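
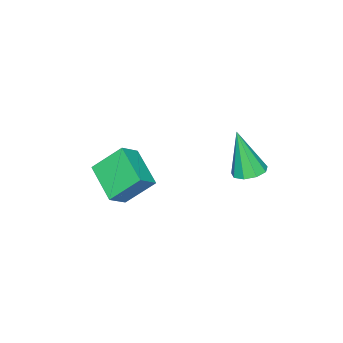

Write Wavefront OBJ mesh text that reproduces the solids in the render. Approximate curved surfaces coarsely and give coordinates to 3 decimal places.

v -2.714 -3.936 -0.989
v -1.866 -4.091 -0.322
v -1.845 -2.394 -1.733
v -0.998 -2.549 -1.066
v -1.962 -4.931 -2.174
v -1.115 -5.086 -1.507
v -1.094 -3.389 -2.918
v -0.246 -3.544 -2.251
v -3.62 0.9 -0.639
v -2.931 0.614 -0.723
v -3.64 0.24 1.459
v -2.901 1.103 -0.569
v -3.208 1.496 -0.448
v -3.707 1.61 -0.417
v -4.165 1.392 -0.49
v -4.369 0.943 -0.633
v -4.222 0.474 -0.779
v -3.793 0.204 -0.86
v -3.284 0.259 -0.837
f 2 4 1
f 5 2 1
f 1 4 3
f 3 5 1
f 2 8 4
f 6 2 5
f 6 8 2
f 4 8 3
f 7 5 3
f 3 8 7
f 7 6 5
f 8 6 7
f 10 9 12
f 10 12 11
f 12 9 13
f 12 13 11
f 13 9 14
f 13 14 11
f 14 9 15
f 14 15 11
f 15 9 16
f 15 16 11
f 16 9 17
f 16 17 11
f 17 9 18
f 17 18 11
f 18 9 19
f 18 19 11
f 19 9 10
f 19 10 11



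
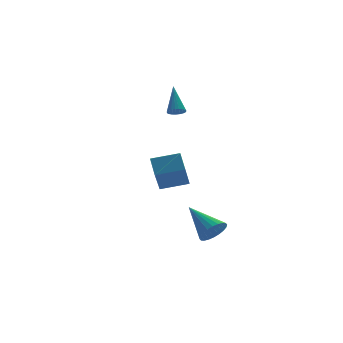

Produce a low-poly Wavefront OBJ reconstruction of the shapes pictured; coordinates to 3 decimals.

v 1.005 -3.624 -3.877
v 1.332 -3.966 -3.183
v 0.615 -1.816 -2.803
v 1.598 -3.829 -3.317
v 1.773 -3.66 -3.537
v 1.831 -3.487 -3.809
v 1.764 -3.334 -4.091
v 1.581 -3.225 -4.34
v 1.311 -3.177 -4.519
v 0.994 -3.197 -4.6
v 0.679 -3.283 -4.572
v 0.413 -3.42 -4.437
v 0.238 -3.588 -4.217
v 0.18 -3.762 -3.945
v 0.247 -3.915 -3.664
v 0.43 -4.024 -3.414
v 0.7 -4.072 -3.235
v 1.017 -4.052 -3.154
v -0.423 -0.652 -1.743
v -1.26 -1.688 -0.172
v -0.184 0.284 -0.999
v -1.021 -0.752 0.573
v 0.961 -1.268 -1.413
v 0.124 -2.304 0.159
v 1.2 -0.332 -0.668
v 0.363 -1.368 0.903
v 1.768 1.546 2.536
v 2.108 1.775 2.233
v 2.212 2.694 3.904
v 1.933 1.888 2.196
v 1.729 1.942 2.217
v 1.531 1.927 2.293
v 1.375 1.846 2.412
v 1.286 1.714 2.552
v 1.281 1.552 2.689
v 1.36 1.39 2.8
v 1.509 1.254 2.865
v 1.703 1.169 2.874
v 1.909 1.149 2.824
v 2.089 1.198 2.724
v 2.214 1.306 2.592
v 2.262 1.457 2.45
v 2.225 1.622 2.323
f 2 1 4
f 2 4 3
f 4 1 5
f 4 5 3
f 5 1 6
f 5 6 3
f 6 1 7
f 6 7 3
f 7 1 8
f 7 8 3
f 8 1 9
f 8 9 3
f 9 1 10
f 9 10 3
f 10 1 11
f 10 11 3
f 11 1 12
f 11 12 3
f 12 1 13
f 12 13 3
f 13 1 14
f 13 14 3
f 14 1 15
f 14 15 3
f 15 1 16
f 15 16 3
f 16 1 17
f 16 17 3
f 17 1 18
f 17 18 3
f 18 1 2
f 18 2 3
f 20 22 19
f 23 20 19
f 19 22 21
f 21 23 19
f 20 26 22
f 24 20 23
f 24 26 20
f 22 26 21
f 25 23 21
f 21 26 25
f 25 24 23
f 26 24 25
f 28 27 30
f 28 30 29
f 30 27 31
f 30 31 29
f 31 27 32
f 31 32 29
f 32 27 33
f 32 33 29
f 33 27 34
f 33 34 29
f 34 27 35
f 34 35 29
f 35 27 36
f 35 36 29
f 36 27 37
f 36 37 29
f 37 27 38
f 37 38 29
f 38 27 39
f 38 39 29
f 39 27 40
f 39 40 29
f 40 27 41
f 40 41 29
f 41 27 42
f 41 42 29
f 42 27 43
f 42 43 29
f 43 27 28
f 43 28 29



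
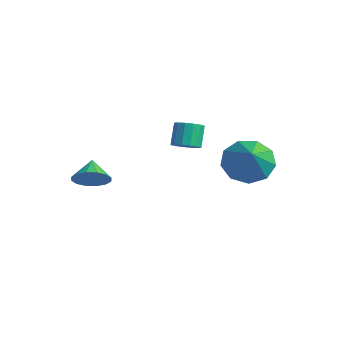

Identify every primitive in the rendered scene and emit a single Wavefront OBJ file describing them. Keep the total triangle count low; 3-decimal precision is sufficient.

v -0.682 1.095 -3.238
v -0.359 0.698 -2.905
v -0.756 1.128 -2.009
v -1.078 1.525 -2.342
v -0.17 0.948 -2.941
v -0.566 1.378 -2.045
v -0.117 1.237 -3.056
v -0.514 1.667 -2.16
v -0.216 1.489 -3.22
v -0.612 1.918 -2.324
v -0.439 1.634 -3.389
v -0.836 2.064 -2.493
v -0.728 1.636 -3.517
v -1.124 2.065 -2.621
v -1.004 1.492 -3.571
v -1.401 1.922 -2.675
v -1.194 1.242 -3.535
v -1.59 1.672 -2.639
v -1.246 0.953 -3.42
v -1.643 1.383 -2.524
v -1.148 0.702 -3.256
v -1.544 1.131 -2.36
v -0.924 0.556 -3.087
v -1.321 0.986 -2.191
v -0.636 0.555 -2.959
v -1.032 0.984 -2.063
v -1.34 -2.763 -4.18
v -0.844 -2.812 -3.579
v -2.02 -2.297 -3.58
v -0.759 -2.46 -3.756
v -0.829 -2.189 -4.047
v -1.036 -2.072 -4.374
v -1.324 -2.14 -4.648
v -1.617 -2.375 -4.797
v -1.835 -2.715 -4.78
v -1.92 -3.067 -4.603
v -1.85 -3.338 -4.312
v -1.643 -3.455 -3.985
v -1.355 -3.387 -3.711
v -1.063 -3.152 -3.562
v 2.322 1.852 -2.985
v 3.107 2.143 -3.619
v 3.518 1.128 -1.835
v 2.967 2.664 -3.145
v 2.525 2.806 -2.597
v 1.989 2.501 -2.23
v 1.608 1.892 -2.216
v 1.561 1.264 -2.562
v 1.87 0.912 -3.106
v 2.391 0.999 -3.593
v 2.879 1.485 -3.796
f 2 1 5
f 2 5 3
f 3 5 6
f 3 6 4
f 5 1 7
f 5 7 6
f 6 7 8
f 6 8 4
f 7 1 9
f 7 9 8
f 8 9 10
f 8 10 4
f 9 1 11
f 9 11 10
f 10 11 12
f 10 12 4
f 11 1 13
f 11 13 12
f 12 13 14
f 12 14 4
f 13 1 15
f 13 15 14
f 14 15 16
f 14 16 4
f 15 1 17
f 15 17 16
f 16 17 18
f 16 18 4
f 17 1 19
f 17 19 18
f 18 19 20
f 18 20 4
f 19 1 21
f 19 21 20
f 20 21 22
f 20 22 4
f 21 1 23
f 21 23 22
f 22 23 24
f 22 24 4
f 23 1 25
f 23 25 24
f 24 25 26
f 24 26 4
f 25 1 2
f 25 2 26
f 26 2 3
f 26 3 4
f 28 27 30
f 28 30 29
f 30 27 31
f 30 31 29
f 31 27 32
f 31 32 29
f 32 27 33
f 32 33 29
f 33 27 34
f 33 34 29
f 34 27 35
f 34 35 29
f 35 27 36
f 35 36 29
f 36 27 37
f 36 37 29
f 37 27 38
f 37 38 29
f 38 27 39
f 38 39 29
f 39 27 40
f 39 40 29
f 40 27 28
f 40 28 29
f 42 41 44
f 42 44 43
f 44 41 45
f 44 45 43
f 45 41 46
f 45 46 43
f 46 41 47
f 46 47 43
f 47 41 48
f 47 48 43
f 48 41 49
f 48 49 43
f 49 41 50
f 49 50 43
f 50 41 51
f 50 51 43
f 51 41 42
f 51 42 43



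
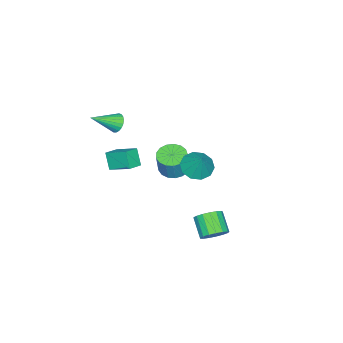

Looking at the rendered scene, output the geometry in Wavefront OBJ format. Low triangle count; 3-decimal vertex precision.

v -1.196 -0.336 -2.404
v -0.585 -1.012 -2.529
v -0.133 -0.88 -1.042
v -0.744 -0.204 -0.916
v -0.36 -0.647 -2.63
v 0.092 -0.515 -1.143
v -0.327 -0.211 -2.679
v 0.125 -0.079 -1.191
v -0.493 0.197 -2.664
v -0.041 0.329 -1.177
v -0.82 0.483 -2.591
v -0.368 0.614 -1.103
v -1.233 0.581 -2.474
v -0.781 0.713 -0.986
v -1.637 0.469 -2.341
v -1.186 0.601 -0.854
v -1.941 0.173 -2.222
v -1.489 0.304 -0.735
v -2.074 -0.24 -2.145
v -1.622 -0.108 -0.658
v -2.005 -0.675 -2.128
v -1.554 -0.543 -0.64
v -1.752 -1.032 -2.173
v -1.3 -0.9 -0.686
v -1.371 -1.229 -2.271
v -0.919 -1.098 -0.784
v -0.95 -1.222 -2.4
v -0.498 -1.09 -0.913
v 2.485 -1.619 -0.233
v 2.102 -2.114 0.767
v 2.521 -0.245 0.461
v 2.138 -0.74 1.461
v 3.402 -1.78 0.039
v 3.019 -2.275 1.039
v 3.438 -0.406 0.733
v 3.055 -0.901 1.733
v 2.548 3.408 1.998
v 3.416 3.503 1.576
v 3.092 4.052 3.262
v 3.099 3.998 1.46
v 2.571 4.268 1.55
v 2.034 4.21 1.811
v 1.694 3.845 2.143
v 1.68 3.313 2.419
v 1.997 2.818 2.535
v 2.525 2.548 2.445
v 3.061 2.607 2.185
v 3.402 2.972 1.852
v 1.755 4.111 -4.396
v 2.414 3.558 -4.391
v 1.684 2.696 -3.498
v 1.025 3.249 -3.504
v 2.496 3.813 -4.078
v 1.766 2.951 -3.185
v 2.409 4.135 -3.838
v 1.679 3.273 -2.945
v 2.172 4.453 -3.726
v 1.441 3.59 -2.833
v 1.839 4.691 -3.767
v 1.109 3.829 -2.875
v 1.487 4.797 -3.953
v 0.757 3.935 -3.06
v 1.197 4.746 -4.24
v 0.466 3.884 -3.347
v 1.034 4.549 -4.563
v 0.304 3.687 -3.67
v 1.037 4.252 -4.848
v 0.307 3.39 -3.955
v 1.204 3.923 -5.029
v 0.474 3.061 -4.136
v 1.497 3.636 -5.066
v 0.767 2.774 -4.173
v 1.85 3.459 -4.949
v 1.12 2.597 -4.056
v 2.181 3.431 -4.705
v 1.45 2.568 -3.813
v 2.544 -1.771 3.511
v 3.017 -1.517 3.128
v 3.776 -2.709 4.409
v 3.005 -1.335 3.333
v 2.914 -1.228 3.569
v 2.759 -1.216 3.795
v 2.567 -1.299 3.972
v 2.371 -1.465 4.069
v 2.204 -1.683 4.07
v 2.096 -1.916 3.974
v 2.066 -2.125 3.798
v 2.118 -2.272 3.573
v 2.244 -2.333 3.337
v 2.421 -2.296 3.131
v 2.62 -2.169 2.99
v 2.806 -1.973 2.94
v 2.946 -1.742 2.989
f 2 1 5
f 2 5 3
f 3 5 6
f 3 6 4
f 5 1 7
f 5 7 6
f 6 7 8
f 6 8 4
f 7 1 9
f 7 9 8
f 8 9 10
f 8 10 4
f 9 1 11
f 9 11 10
f 10 11 12
f 10 12 4
f 11 1 13
f 11 13 12
f 12 13 14
f 12 14 4
f 13 1 15
f 13 15 14
f 14 15 16
f 14 16 4
f 15 1 17
f 15 17 16
f 16 17 18
f 16 18 4
f 17 1 19
f 17 19 18
f 18 19 20
f 18 20 4
f 19 1 21
f 19 21 20
f 20 21 22
f 20 22 4
f 21 1 23
f 21 23 22
f 22 23 24
f 22 24 4
f 23 1 25
f 23 25 24
f 24 25 26
f 24 26 4
f 25 1 27
f 25 27 26
f 26 27 28
f 26 28 4
f 27 1 2
f 27 2 28
f 28 2 3
f 28 3 4
f 30 32 29
f 33 30 29
f 29 32 31
f 31 33 29
f 30 36 32
f 34 30 33
f 34 36 30
f 32 36 31
f 35 33 31
f 31 36 35
f 35 34 33
f 36 34 35
f 38 37 40
f 38 40 39
f 40 37 41
f 40 41 39
f 41 37 42
f 41 42 39
f 42 37 43
f 42 43 39
f 43 37 44
f 43 44 39
f 44 37 45
f 44 45 39
f 45 37 46
f 45 46 39
f 46 37 47
f 46 47 39
f 47 37 48
f 47 48 39
f 48 37 38
f 48 38 39
f 50 49 53
f 50 53 51
f 51 53 54
f 51 54 52
f 53 49 55
f 53 55 54
f 54 55 56
f 54 56 52
f 55 49 57
f 55 57 56
f 56 57 58
f 56 58 52
f 57 49 59
f 57 59 58
f 58 59 60
f 58 60 52
f 59 49 61
f 59 61 60
f 60 61 62
f 60 62 52
f 61 49 63
f 61 63 62
f 62 63 64
f 62 64 52
f 63 49 65
f 63 65 64
f 64 65 66
f 64 66 52
f 65 49 67
f 65 67 66
f 66 67 68
f 66 68 52
f 67 49 69
f 67 69 68
f 68 69 70
f 68 70 52
f 69 49 71
f 69 71 70
f 70 71 72
f 70 72 52
f 71 49 73
f 71 73 72
f 72 73 74
f 72 74 52
f 73 49 75
f 73 75 74
f 74 75 76
f 74 76 52
f 75 49 50
f 75 50 76
f 76 50 51
f 76 51 52
f 78 77 80
f 78 80 79
f 80 77 81
f 80 81 79
f 81 77 82
f 81 82 79
f 82 77 83
f 82 83 79
f 83 77 84
f 83 84 79
f 84 77 85
f 84 85 79
f 85 77 86
f 85 86 79
f 86 77 87
f 86 87 79
f 87 77 88
f 87 88 79
f 88 77 89
f 88 89 79
f 89 77 90
f 89 90 79
f 90 77 91
f 90 91 79
f 91 77 92
f 91 92 79
f 92 77 93
f 92 93 79
f 93 77 78
f 93 78 79



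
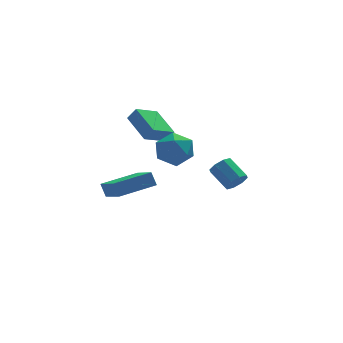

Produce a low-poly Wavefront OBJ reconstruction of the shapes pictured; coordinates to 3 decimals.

v -3.727 -4.319 0.18
v -3.926 -3.945 0.951
v -4.034 -2.436 -0.811
v -4.233 -2.062 -0.04
v -1.627 -3.818 0.48
v -1.826 -3.444 1.251
v -1.934 -1.935 -0.511
v -2.133 -1.561 0.26
v 0.242 1.943 0.606
v -1.107 1.252 1.281
v -0.292 3.774 1.411
v -1.642 3.083 2.087
v 0.702 1.757 1.333
v -0.648 1.066 2.009
v 0.167 3.588 2.139
v -1.182 2.897 2.814
v 4.107 1.11 -2.729
v 4.642 1.011 -2.184
v 4.009 2.192 -1.347
v 3.473 2.29 -1.891
v 4.81 1.395 -2.599
v 4.177 2.576 -1.762
v 4.566 1.612 -3.089
v 3.932 2.792 -2.252
v 4.052 1.534 -3.369
v 3.419 2.715 -2.531
v 3.571 1.208 -3.273
v 2.938 2.389 -2.436
v 3.403 0.824 -2.858
v 2.77 2.005 -2.021
v 3.648 0.608 -2.368
v 3.014 1.788 -1.531
v 4.161 0.685 -2.089
v 3.528 1.866 -1.251
v -0.806 -0.181 1.687
v 0.24 0.251 2.113
v 0.14 -0.971 0.167
v 1.186 -0.539 0.593
v 0.615 -1.428 1.181
v 0.03 -0.94 2.12
v 0.35 0.22 0.16
v -0.235 0.708 1.099
v 0.954 0.499 1.169
v 1.118 -0.519 1.8
v -0.738 -0.201 0.48
v -0.574 -1.219 1.111
f 2 4 1
f 5 2 1
f 1 4 3
f 3 5 1
f 2 8 4
f 6 2 5
f 6 8 2
f 4 8 3
f 7 5 3
f 3 8 7
f 7 6 5
f 8 6 7
f 10 12 9
f 13 10 9
f 9 12 11
f 11 13 9
f 10 16 12
f 14 10 13
f 14 16 10
f 12 16 11
f 15 13 11
f 11 16 15
f 15 14 13
f 16 14 15
f 18 17 21
f 18 21 19
f 19 21 22
f 19 22 20
f 21 17 23
f 21 23 22
f 22 23 24
f 22 24 20
f 23 17 25
f 23 25 24
f 24 25 26
f 24 26 20
f 25 17 27
f 25 27 26
f 26 27 28
f 26 28 20
f 27 17 29
f 27 29 28
f 28 29 30
f 28 30 20
f 29 17 31
f 29 31 30
f 30 31 32
f 30 32 20
f 31 17 33
f 31 33 32
f 32 33 34
f 32 34 20
f 33 17 18
f 33 18 34
f 34 18 19
f 34 19 20
f 35 46 40
f 35 40 36
f 35 36 42
f 35 42 45
f 35 45 46
f 36 40 44
f 40 46 39
f 46 45 37
f 45 42 41
f 42 36 43
f 38 44 39
f 38 39 37
f 38 37 41
f 38 41 43
f 38 43 44
f 39 44 40
f 37 39 46
f 41 37 45
f 43 41 42
f 44 43 36



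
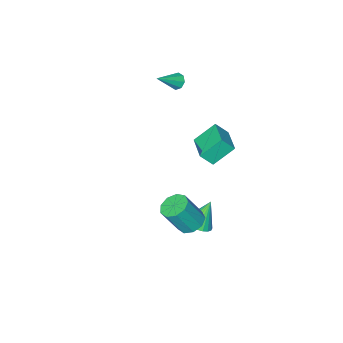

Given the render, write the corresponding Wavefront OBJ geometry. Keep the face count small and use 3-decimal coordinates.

v -0.232 1.866 -2.809
v 0.434 1.809 -2.447
v -0.988 1.894 -1.411
v 0.4 2.122 -2.472
v 0.256 2.391 -2.556
v 0.028 2.569 -2.683
v -0.245 2.626 -2.832
v -0.516 2.551 -2.977
v -0.737 2.357 -3.093
v -0.871 2.079 -3.16
v -0.895 1.764 -3.166
v -0.803 1.467 -3.111
v -0.613 1.238 -3.003
v -0.357 1.118 -2.862
v -0.079 1.128 -2.712
v 0.172 1.265 -2.578
v 0.354 1.506 -2.485
v 1.467 3.498 -0.233
v 2.126 3.792 -0.502
v 2.892 3.435 0.984
v 2.233 3.142 1.253
v 1.844 4.169 -0.267
v 2.61 3.812 1.22
v 1.385 4.232 -0.015
v 2.151 3.876 1.471
v 0.965 3.952 0.134
v 1.731 3.595 1.621
v 0.78 3.46 0.111
v 1.546 3.103 1.598
v 0.916 2.985 -0.072
v 1.682 2.629 1.414
v 1.31 2.751 -0.332
v 2.076 2.394 1.155
v 1.778 2.866 -0.545
v 2.543 2.51 0.942
v 2.1 3.277 -0.612
v 2.866 2.921 0.874
v -3.008 -3.564 3.209
v -2.723 -3.731 2.795
v -1.732 -3.576 4.091
v -2.737 -3.327 2.821
v -2.91 -3.061 3.074
v -3.14 -3.091 3.407
v -3.293 -3.397 3.624
v -3.278 -3.802 3.598
v -3.105 -4.067 3.345
v -2.875 -4.038 3.012
v -1.222 1.227 2.272
v -2.238 1.612 3.247
v -0.516 2.628 2.454
v -1.532 3.013 3.429
v -0.688 0.867 2.971
v -1.704 1.252 3.946
v 0.018 2.268 3.153
v -0.998 2.653 4.128
f 2 1 4
f 2 4 3
f 4 1 5
f 4 5 3
f 5 1 6
f 5 6 3
f 6 1 7
f 6 7 3
f 7 1 8
f 7 8 3
f 8 1 9
f 8 9 3
f 9 1 10
f 9 10 3
f 10 1 11
f 10 11 3
f 11 1 12
f 11 12 3
f 12 1 13
f 12 13 3
f 13 1 14
f 13 14 3
f 14 1 15
f 14 15 3
f 15 1 16
f 15 16 3
f 16 1 17
f 16 17 3
f 17 1 2
f 17 2 3
f 19 18 22
f 19 22 20
f 20 22 23
f 20 23 21
f 22 18 24
f 22 24 23
f 23 24 25
f 23 25 21
f 24 18 26
f 24 26 25
f 25 26 27
f 25 27 21
f 26 18 28
f 26 28 27
f 27 28 29
f 27 29 21
f 28 18 30
f 28 30 29
f 29 30 31
f 29 31 21
f 30 18 32
f 30 32 31
f 31 32 33
f 31 33 21
f 32 18 34
f 32 34 33
f 33 34 35
f 33 35 21
f 34 18 36
f 34 36 35
f 35 36 37
f 35 37 21
f 36 18 19
f 36 19 37
f 37 19 20
f 37 20 21
f 39 38 41
f 39 41 40
f 41 38 42
f 41 42 40
f 42 38 43
f 42 43 40
f 43 38 44
f 43 44 40
f 44 38 45
f 44 45 40
f 45 38 46
f 45 46 40
f 46 38 47
f 46 47 40
f 47 38 39
f 47 39 40
f 49 51 48
f 52 49 48
f 48 51 50
f 50 52 48
f 49 55 51
f 53 49 52
f 53 55 49
f 51 55 50
f 54 52 50
f 50 55 54
f 54 53 52
f 55 53 54



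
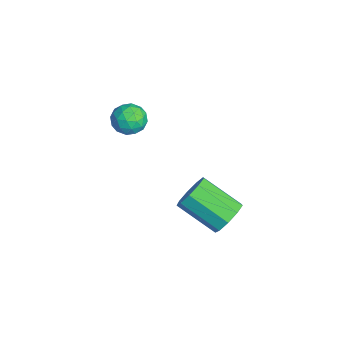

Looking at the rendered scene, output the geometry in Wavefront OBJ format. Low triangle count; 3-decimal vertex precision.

v -0.631 -3.253 -0.695
v -0.223 -3.413 -1.273
v -0.997 -4.367 -0.647
v -0.589 -4.527 -1.225
v -0.274 -4.367 -0.591
v -0.047 -3.678 -0.621
v -1.173 -4.102 -1.299
v -0.946 -3.413 -1.329
v -0.557 -3.937 -1.646
v -0.002 -4.101 -1.209
v -1.218 -3.679 -0.711
v -0.663 -3.843 -0.274
v -0.394 -3.235 -0.989
v -0.826 -4.545 -0.931
v -0.64 -4.451 -0.559
v -0.4 -4.545 -0.899
v -0.292 -3.391 -0.605
v -0.052 -3.485 -0.945
v -0.082 -4.046 -0.544
v -1.168 -4.295 -0.975
v -0.928 -4.389 -1.315
v -0.82 -3.235 -1.021
v -0.58 -3.329 -1.361
v -1.138 -3.734 -1.376
v -0.351 -3.637 -1.548
v -0.567 -4.292 -1.519
v -0.91 -4.042 -1.563
v -0.777 -3.638 -1.58
v -0.025 -3.734 -1.291
v -0.24 -4.388 -1.262
v -0.055 -4.294 -0.89
v 0.078 -3.889 -0.907
v -0.222 -4.042 -1.51
v -0.98 -3.392 -0.658
v -1.195 -4.046 -0.629
v -1.298 -3.891 -1.013
v -1.165 -3.486 -1.03
v -0.653 -3.488 -0.401
v -0.869 -4.143 -0.372
v -0.443 -4.142 -0.34
v -0.31 -3.738 -0.357
v -0.998 -3.738 -0.41
v 4.062 -1.018 -2.663
v 4.674 -1.469 -2.675
v 3.79 -2.692 -1.789
v 3.178 -2.242 -1.777
v 4.683 -1.168 -2.251
v 3.799 -2.392 -1.365
v 4.401 -0.798 -2.02
v 3.517 -2.021 -1.134
v 3.961 -0.53 -2.089
v 3.077 -1.753 -1.203
v 3.568 -0.491 -2.427
v 2.684 -1.714 -1.542
v 3.406 -0.699 -2.876
v 2.522 -1.922 -1.99
v 3.551 -1.056 -3.224
v 2.667 -2.279 -2.339
v 3.935 -1.395 -3.31
v 3.051 -2.619 -2.425
v 4.378 -1.559 -3.093
v 3.495 -2.782 -2.208
f 1 38 17
f 38 12 41
f 17 41 6
f 38 41 17
f 1 17 13
f 17 6 18
f 13 18 2
f 17 18 13
f 1 13 22
f 13 2 23
f 22 23 8
f 13 23 22
f 1 22 34
f 22 8 37
f 34 37 11
f 22 37 34
f 1 34 38
f 34 11 42
f 38 42 12
f 34 42 38
f 2 18 29
f 18 6 32
f 29 32 10
f 18 32 29
f 6 41 19
f 41 12 40
f 19 40 5
f 41 40 19
f 12 42 39
f 42 11 35
f 39 35 3
f 42 35 39
f 11 37 36
f 37 8 24
f 36 24 7
f 37 24 36
f 8 23 28
f 23 2 25
f 28 25 9
f 23 25 28
f 4 30 16
f 30 10 31
f 16 31 5
f 30 31 16
f 4 16 14
f 16 5 15
f 14 15 3
f 16 15 14
f 4 14 21
f 14 3 20
f 21 20 7
f 14 20 21
f 4 21 26
f 21 7 27
f 26 27 9
f 21 27 26
f 4 26 30
f 26 9 33
f 30 33 10
f 26 33 30
f 5 31 19
f 31 10 32
f 19 32 6
f 31 32 19
f 3 15 39
f 15 5 40
f 39 40 12
f 15 40 39
f 7 20 36
f 20 3 35
f 36 35 11
f 20 35 36
f 9 27 28
f 27 7 24
f 28 24 8
f 27 24 28
f 10 33 29
f 33 9 25
f 29 25 2
f 33 25 29
f 44 43 47
f 44 47 45
f 45 47 48
f 45 48 46
f 47 43 49
f 47 49 48
f 48 49 50
f 48 50 46
f 49 43 51
f 49 51 50
f 50 51 52
f 50 52 46
f 51 43 53
f 51 53 52
f 52 53 54
f 52 54 46
f 53 43 55
f 53 55 54
f 54 55 56
f 54 56 46
f 55 43 57
f 55 57 56
f 56 57 58
f 56 58 46
f 57 43 59
f 57 59 58
f 58 59 60
f 58 60 46
f 59 43 61
f 59 61 60
f 60 61 62
f 60 62 46
f 61 43 44
f 61 44 62
f 62 44 45
f 62 45 46



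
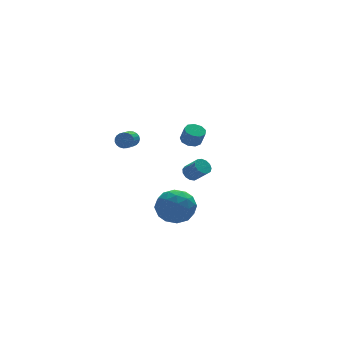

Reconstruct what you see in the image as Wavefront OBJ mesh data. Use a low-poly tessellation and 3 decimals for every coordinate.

v 1.962 3.961 -3.933
v 2.518 4.227 -3.999
v 2.995 3.445 -3.133
v 2.438 3.179 -3.067
v 2.353 4.405 -3.748
v 2.83 3.623 -2.882
v 2.064 4.442 -3.555
v 2.541 3.66 -2.689
v 1.742 4.326 -3.482
v 2.219 3.544 -2.617
v 1.49 4.094 -3.553
v 1.967 3.313 -2.687
v 1.388 3.82 -3.744
v 1.865 3.039 -2.878
v 1.468 3.591 -3.995
v 1.945 2.809 -3.129
v 1.704 3.479 -4.226
v 2.181 2.697 -3.361
v 2.023 3.52 -4.364
v 2.499 2.738 -3.499
v 2.321 3.701 -4.366
v 2.798 2.919 -3.5
v 2.506 3.964 -4.229
v 2.983 3.183 -3.364
v -3.455 0.042 1.777
v -3.09 -0.047 2.193
v -3.8 -0.97 2.618
v -4.165 -0.882 2.203
v -3.235 0.108 2.288
v -3.945 -0.815 2.714
v -3.418 0.252 2.295
v -4.128 -0.671 2.721
v -3.607 0.36 2.212
v -4.317 -0.564 2.638
v -3.77 0.412 2.054
v -4.48 -0.511 2.48
v -3.879 0.401 1.849
v -4.589 -0.523 2.274
v -3.914 0.327 1.63
v -4.624 -0.596 2.056
v -3.87 0.204 1.438
v -4.58 -0.719 1.864
v -3.754 0.053 1.304
v -4.464 -0.87 1.729
v -3.586 -0.1 1.251
v -4.296 -1.023 1.677
v -3.396 -0.229 1.29
v -4.106 -1.152 1.716
v -3.216 -0.31 1.413
v -3.926 -1.233 1.839
v -3.077 -0.331 1.599
v -3.787 -1.254 2.025
v -3.004 -0.288 1.815
v -3.714 -1.211 2.241
v -3.008 -0.187 2.026
v -3.718 -1.11 2.451
v 1.768 3.514 -0.879
v 2.428 3.462 -0.983
v 2.552 3.074 -0.005
v 1.892 3.126 0.099
v 2.329 3.873 -0.808
v 2.453 3.485 0.171
v 1.968 4.117 -0.665
v 2.091 3.729 0.313
v 1.513 4.078 -0.623
v 1.637 3.69 0.355
v 1.178 3.776 -0.701
v 1.301 3.387 0.278
v 1.119 3.351 -0.862
v 1.242 2.962 0.116
v 1.363 3.002 -1.031
v 1.487 2.614 -0.053
v 1.798 2.893 -1.129
v 1.921 2.505 -0.151
v 2.218 3.075 -1.11
v 2.342 2.686 -0.132
v -2.053 -2.865 -2.009
v -1.614 -3.585 -1.098
v -3.166 -4.395 -2.682
v -2.727 -5.115 -1.771
v -3.49 -4.174 -1.505
v -2.803 -3.228 -1.089
v -1.977 -4.752 -2.691
v -1.29 -3.806 -2.275
v -1.567 -4.751 -1.52
v -2.502 -4.393 -0.787
v -2.278 -3.587 -2.993
v -3.213 -3.229 -2.26
v -1.736 -3.091 -1.495
v -3.044 -4.889 -2.285
v -3.492 -4.336 -2.129
v -3.234 -4.759 -1.594
v -2.435 -2.881 -1.489
v -2.177 -3.304 -0.954
v -3.279 -3.65 -1.193
v -2.603 -4.676 -2.826
v -2.345 -5.099 -2.291
v -1.546 -3.221 -2.186
v -1.288 -3.644 -1.651
v -1.501 -4.33 -2.587
v -1.451 -4.199 -1.207
v -2.104 -5.098 -1.603
v -1.664 -4.885 -2.143
v -1.26 -4.329 -1.899
v -2 -3.989 -0.776
v -2.654 -4.888 -1.172
v -3.103 -4.335 -1.015
v -2.699 -3.779 -0.771
v -1.973 -4.674 -1.024
v -2.126 -3.092 -2.608
v -2.78 -3.991 -3.004
v -2.081 -4.201 -3.009
v -1.677 -3.645 -2.765
v -2.676 -2.882 -2.177
v -3.329 -3.781 -2.573
v -3.52 -3.651 -1.881
v -3.116 -3.095 -1.637
v -2.807 -3.306 -2.756
f 2 1 5
f 2 5 3
f 3 5 6
f 3 6 4
f 5 1 7
f 5 7 6
f 6 7 8
f 6 8 4
f 7 1 9
f 7 9 8
f 8 9 10
f 8 10 4
f 9 1 11
f 9 11 10
f 10 11 12
f 10 12 4
f 11 1 13
f 11 13 12
f 12 13 14
f 12 14 4
f 13 1 15
f 13 15 14
f 14 15 16
f 14 16 4
f 15 1 17
f 15 17 16
f 16 17 18
f 16 18 4
f 17 1 19
f 17 19 18
f 18 19 20
f 18 20 4
f 19 1 21
f 19 21 20
f 20 21 22
f 20 22 4
f 21 1 23
f 21 23 22
f 22 23 24
f 22 24 4
f 23 1 2
f 23 2 24
f 24 2 3
f 24 3 4
f 26 25 29
f 26 29 27
f 27 29 30
f 27 30 28
f 29 25 31
f 29 31 30
f 30 31 32
f 30 32 28
f 31 25 33
f 31 33 32
f 32 33 34
f 32 34 28
f 33 25 35
f 33 35 34
f 34 35 36
f 34 36 28
f 35 25 37
f 35 37 36
f 36 37 38
f 36 38 28
f 37 25 39
f 37 39 38
f 38 39 40
f 38 40 28
f 39 25 41
f 39 41 40
f 40 41 42
f 40 42 28
f 41 25 43
f 41 43 42
f 42 43 44
f 42 44 28
f 43 25 45
f 43 45 44
f 44 45 46
f 44 46 28
f 45 25 47
f 45 47 46
f 46 47 48
f 46 48 28
f 47 25 49
f 47 49 48
f 48 49 50
f 48 50 28
f 49 25 51
f 49 51 50
f 50 51 52
f 50 52 28
f 51 25 53
f 51 53 52
f 52 53 54
f 52 54 28
f 53 25 55
f 53 55 54
f 54 55 56
f 54 56 28
f 55 25 26
f 55 26 56
f 56 26 27
f 56 27 28
f 58 57 61
f 58 61 59
f 59 61 62
f 59 62 60
f 61 57 63
f 61 63 62
f 62 63 64
f 62 64 60
f 63 57 65
f 63 65 64
f 64 65 66
f 64 66 60
f 65 57 67
f 65 67 66
f 66 67 68
f 66 68 60
f 67 57 69
f 67 69 68
f 68 69 70
f 68 70 60
f 69 57 71
f 69 71 70
f 70 71 72
f 70 72 60
f 71 57 73
f 71 73 72
f 72 73 74
f 72 74 60
f 73 57 75
f 73 75 74
f 74 75 76
f 74 76 60
f 75 57 58
f 75 58 76
f 76 58 59
f 76 59 60
f 77 114 93
f 114 88 117
f 93 117 82
f 114 117 93
f 77 93 89
f 93 82 94
f 89 94 78
f 93 94 89
f 77 89 98
f 89 78 99
f 98 99 84
f 89 99 98
f 77 98 110
f 98 84 113
f 110 113 87
f 98 113 110
f 77 110 114
f 110 87 118
f 114 118 88
f 110 118 114
f 78 94 105
f 94 82 108
f 105 108 86
f 94 108 105
f 82 117 95
f 117 88 116
f 95 116 81
f 117 116 95
f 88 118 115
f 118 87 111
f 115 111 79
f 118 111 115
f 87 113 112
f 113 84 100
f 112 100 83
f 113 100 112
f 84 99 104
f 99 78 101
f 104 101 85
f 99 101 104
f 80 106 92
f 106 86 107
f 92 107 81
f 106 107 92
f 80 92 90
f 92 81 91
f 90 91 79
f 92 91 90
f 80 90 97
f 90 79 96
f 97 96 83
f 90 96 97
f 80 97 102
f 97 83 103
f 102 103 85
f 97 103 102
f 80 102 106
f 102 85 109
f 106 109 86
f 102 109 106
f 81 107 95
f 107 86 108
f 95 108 82
f 107 108 95
f 79 91 115
f 91 81 116
f 115 116 88
f 91 116 115
f 83 96 112
f 96 79 111
f 112 111 87
f 96 111 112
f 85 103 104
f 103 83 100
f 104 100 84
f 103 100 104
f 86 109 105
f 109 85 101
f 105 101 78
f 109 101 105



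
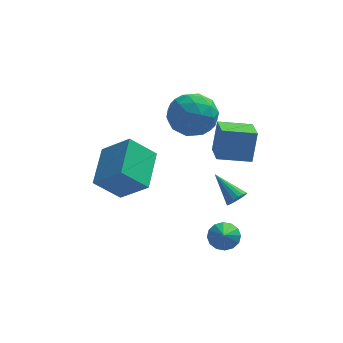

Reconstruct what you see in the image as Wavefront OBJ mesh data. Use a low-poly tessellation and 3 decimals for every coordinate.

v 2.524 0.844 0.303
v 2.761 1.304 1.838
v 2.384 2.233 -0.091
v 2.62 2.692 1.445
v 4.1 0.928 0.035
v 4.336 1.387 1.571
v 3.959 2.316 -0.358
v 4.196 2.776 1.177
v 0.62 1.775 2.784
v 1.534 2.143 3.503
v 1.426 -0.023 2.677
v 2.34 0.345 3.396
v 1.215 0.227 3.852
v 0.716 1.338 3.918
v 2.244 0.782 2.262
v 1.745 1.893 2.328
v 2.537 1.529 3.181
v 1.901 1.185 4.163
v 1.059 0.935 2.017
v 0.423 0.591 2.999
v 1.006 2.117 3.153
v 1.954 0.003 3.027
v 1.293 -0.066 3.295
v 1.83 0.15 3.718
v 0.526 1.644 3.397
v 1.063 1.86 3.819
v 0.875 0.733 4.025
v 1.897 0.26 2.361
v 2.434 0.476 2.783
v 1.13 1.97 2.462
v 1.667 2.186 2.885
v 2.085 1.387 2.155
v 2.133 1.972 3.386
v 2.607 0.915 3.324
v 2.55 1.172 2.657
v 2.257 1.825 2.696
v 1.759 1.77 3.964
v 2.233 0.713 3.901
v 1.572 0.644 4.169
v 1.279 1.297 4.208
v 2.349 1.409 3.774
v 0.727 1.407 2.279
v 1.201 0.35 2.216
v 1.681 0.823 1.972
v 1.388 1.476 2.011
v 0.353 1.205 2.856
v 0.827 0.148 2.794
v 0.703 0.295 3.484
v 0.41 0.948 3.523
v 0.611 0.711 2.406
v -2.862 -0.137 -0.469
v -1.628 -0.768 0.696
v -2.494 1.882 0.235
v -1.26 1.251 1.4
v -1.68 0.049 -1.62
v -0.446 -0.582 -0.455
v -1.312 2.068 -0.916
v -0.078 1.437 0.249
v 3.262 -2.515 0.261
v 3.655 -2.159 0.273
v 2.358 -1.545 1.139
v 3.522 -2.096 0.067
v 3.33 -2.128 -0.095
v 3.122 -2.25 -0.176
v 2.947 -2.432 -0.156
v 2.843 -2.632 -0.041
v 2.836 -2.806 0.144
v 2.926 -2.913 0.355
v 3.094 -2.929 0.545
v 3.3 -2.85 0.67
v 3.497 -2.694 0.701
v 3.641 -2.497 0.632
v 3.698 -2.304 0.477
v 2.73 -2.694 -2.036
v 3.449 -2.7 -1.998
v 2.67 -3.746 -1.084
v 3.34 -2.457 -1.736
v 3.068 -2.278 -1.556
v 2.705 -2.21 -1.504
v 2.349 -2.272 -1.595
v 2.095 -2.447 -1.804
v 2.011 -2.689 -2.075
v 2.12 -2.931 -2.336
v 2.392 -3.111 -2.517
v 2.755 -3.178 -2.569
v 3.111 -3.116 -2.478
v 3.365 -2.941 -2.269
f 2 4 1
f 5 2 1
f 1 4 3
f 3 5 1
f 2 8 4
f 6 2 5
f 6 8 2
f 4 8 3
f 7 5 3
f 3 8 7
f 7 6 5
f 8 6 7
f 9 46 25
f 46 20 49
f 25 49 14
f 46 49 25
f 9 25 21
f 25 14 26
f 21 26 10
f 25 26 21
f 9 21 30
f 21 10 31
f 30 31 16
f 21 31 30
f 9 30 42
f 30 16 45
f 42 45 19
f 30 45 42
f 9 42 46
f 42 19 50
f 46 50 20
f 42 50 46
f 10 26 37
f 26 14 40
f 37 40 18
f 26 40 37
f 14 49 27
f 49 20 48
f 27 48 13
f 49 48 27
f 20 50 47
f 50 19 43
f 47 43 11
f 50 43 47
f 19 45 44
f 45 16 32
f 44 32 15
f 45 32 44
f 16 31 36
f 31 10 33
f 36 33 17
f 31 33 36
f 12 38 24
f 38 18 39
f 24 39 13
f 38 39 24
f 12 24 22
f 24 13 23
f 22 23 11
f 24 23 22
f 12 22 29
f 22 11 28
f 29 28 15
f 22 28 29
f 12 29 34
f 29 15 35
f 34 35 17
f 29 35 34
f 12 34 38
f 34 17 41
f 38 41 18
f 34 41 38
f 13 39 27
f 39 18 40
f 27 40 14
f 39 40 27
f 11 23 47
f 23 13 48
f 47 48 20
f 23 48 47
f 15 28 44
f 28 11 43
f 44 43 19
f 28 43 44
f 17 35 36
f 35 15 32
f 36 32 16
f 35 32 36
f 18 41 37
f 41 17 33
f 37 33 10
f 41 33 37
f 52 54 51
f 55 52 51
f 51 54 53
f 53 55 51
f 52 58 54
f 56 52 55
f 56 58 52
f 54 58 53
f 57 55 53
f 53 58 57
f 57 56 55
f 58 56 57
f 60 59 62
f 60 62 61
f 62 59 63
f 62 63 61
f 63 59 64
f 63 64 61
f 64 59 65
f 64 65 61
f 65 59 66
f 65 66 61
f 66 59 67
f 66 67 61
f 67 59 68
f 67 68 61
f 68 59 69
f 68 69 61
f 69 59 70
f 69 70 61
f 70 59 71
f 70 71 61
f 71 59 72
f 71 72 61
f 72 59 73
f 72 73 61
f 73 59 60
f 73 60 61
f 75 74 77
f 75 77 76
f 77 74 78
f 77 78 76
f 78 74 79
f 78 79 76
f 79 74 80
f 79 80 76
f 80 74 81
f 80 81 76
f 81 74 82
f 81 82 76
f 82 74 83
f 82 83 76
f 83 74 84
f 83 84 76
f 84 74 85
f 84 85 76
f 85 74 86
f 85 86 76
f 86 74 87
f 86 87 76
f 87 74 75
f 87 75 76



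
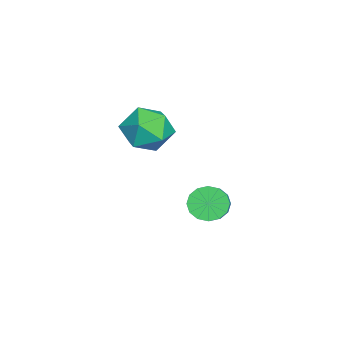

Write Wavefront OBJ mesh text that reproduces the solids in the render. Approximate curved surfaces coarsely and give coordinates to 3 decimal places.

v -3.78 -0.571 -2.622
v -3.305 -0.913 -3.252
v -2.404 -0.81 -2.628
v -2.88 -0.469 -1.998
v -3.301 -0.474 -3.329
v -2.401 -0.372 -2.705
v -3.425 -0.062 -3.217
v -2.525 0.04 -2.593
v -3.645 0.214 -2.946
v -2.745 0.316 -2.322
v -3.901 0.28 -2.587
v -3.001 0.382 -1.963
v -4.124 0.117 -2.238
v -3.224 0.22 -1.614
v -4.256 -0.23 -1.992
v -3.355 -0.127 -1.368
v -4.259 -0.668 -1.915
v -3.359 -0.566 -1.291
v -4.135 -1.08 -2.027
v -3.235 -0.978 -1.403
v -3.915 -1.356 -2.298
v -3.015 -1.254 -1.674
v -3.659 -1.422 -2.657
v -2.759 -1.32 -2.033
v -3.436 -1.26 -3.006
v -2.536 -1.157 -2.382
v -3.542 -2.507 2.706
v -2.491 -2.119 3.133
v -2.609 -3.581 1.387
v -1.558 -3.193 1.814
v -2.239 -3.926 2.474
v -2.816 -3.262 3.289
v -2.284 -2.438 1.231
v -2.861 -1.774 2.046
v -1.714 -2.076 2.221
v -1.686 -2.996 2.989
v -3.414 -2.704 1.531
v -3.386 -3.624 2.299
f 2 1 5
f 2 5 3
f 3 5 6
f 3 6 4
f 5 1 7
f 5 7 6
f 6 7 8
f 6 8 4
f 7 1 9
f 7 9 8
f 8 9 10
f 8 10 4
f 9 1 11
f 9 11 10
f 10 11 12
f 10 12 4
f 11 1 13
f 11 13 12
f 12 13 14
f 12 14 4
f 13 1 15
f 13 15 14
f 14 15 16
f 14 16 4
f 15 1 17
f 15 17 16
f 16 17 18
f 16 18 4
f 17 1 19
f 17 19 18
f 18 19 20
f 18 20 4
f 19 1 21
f 19 21 20
f 20 21 22
f 20 22 4
f 21 1 23
f 21 23 22
f 22 23 24
f 22 24 4
f 23 1 25
f 23 25 24
f 24 25 26
f 24 26 4
f 25 1 2
f 25 2 26
f 26 2 3
f 26 3 4
f 27 38 32
f 27 32 28
f 27 28 34
f 27 34 37
f 27 37 38
f 28 32 36
f 32 38 31
f 38 37 29
f 37 34 33
f 34 28 35
f 30 36 31
f 30 31 29
f 30 29 33
f 30 33 35
f 30 35 36
f 31 36 32
f 29 31 38
f 33 29 37
f 35 33 34
f 36 35 28



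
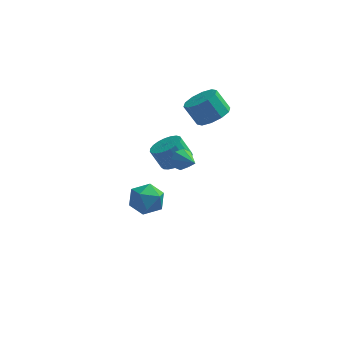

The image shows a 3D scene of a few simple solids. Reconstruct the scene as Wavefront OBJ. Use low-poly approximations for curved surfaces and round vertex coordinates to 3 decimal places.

v -0.049 1.738 -3.396
v 0.481 2.298 -2.829
v 0.759 0.502 -2.931
v 1.289 1.062 -2.364
v 0.367 0.907 -2.158
v -0.132 1.671 -2.445
v 1.372 1.129 -3.315
v 0.873 1.893 -3.602
v 1.359 1.921 -2.778
v 0.738 1.784 -2.063
v 0.502 1.016 -3.697
v -0.119 0.879 -2.982
v 2.608 -1.479 2.316
v 2.913 -1.457 1.823
v 3.292 -2.261 2.704
v 3.064 -1.173 2.129
v 2.948 -1.068 2.544
v 2.633 -1.204 2.826
v 2.303 -1.5 2.809
v 2.152 -1.784 2.503
v 2.268 -1.889 2.087
v 2.583 -1.754 1.806
v 1.903 2.53 -0.848
v 2.534 2.976 -0.547
v 1.989 3.076 0.449
v 1.357 2.63 0.148
v 2.332 3.221 -0.683
v 1.787 3.321 0.314
v 2.055 3.346 -0.847
v 1.51 3.446 0.15
v 1.752 3.33 -1.011
v 1.207 3.43 -0.015
v 1.475 3.176 -1.147
v 0.93 3.276 -0.151
v 1.272 2.91 -1.231
v 0.727 3.01 -0.235
v 1.178 2.578 -1.25
v 0.633 2.678 -0.253
v 1.209 2.238 -1.198
v 0.664 2.338 -0.202
v 1.36 1.949 -1.087
v 0.815 2.049 -0.09
v 1.605 1.76 -0.934
v 1.06 1.86 0.063
v 1.902 1.704 -0.766
v 1.356 1.804 0.23
v 2.198 1.791 -0.612
v 1.653 1.891 0.384
v 2.444 2.006 -0.499
v 1.898 2.106 0.497
v 2.596 2.311 -0.447
v 2.05 2.411 0.549
v 2.628 2.655 -0.464
v 2.082 2.755 0.532
v 3.596 2.544 2.407
v 4.31 2.342 2.899
v 3.658 2.535 3.924
v 2.944 2.736 3.433
v 4.317 2.884 2.802
v 3.666 3.076 3.827
v 4.049 3.295 2.554
v 3.398 3.488 3.58
v 3.608 3.42 2.25
v 2.957 3.612 3.276
v 3.162 3.21 2.007
v 2.511 3.402 3.032
v 2.882 2.745 1.916
v 2.23 2.938 2.941
v 2.874 2.204 2.013
v 2.223 2.396 3.038
v 3.142 1.792 2.26
v 2.491 1.985 3.286
v 3.583 1.668 2.564
v 2.932 1.86 3.59
v 4.029 1.878 2.808
v 3.378 2.07 3.833
f 1 12 6
f 1 6 2
f 1 2 8
f 1 8 11
f 1 11 12
f 2 6 10
f 6 12 5
f 12 11 3
f 11 8 7
f 8 2 9
f 4 10 5
f 4 5 3
f 4 3 7
f 4 7 9
f 4 9 10
f 5 10 6
f 3 5 12
f 7 3 11
f 9 7 8
f 10 9 2
f 14 13 16
f 14 16 15
f 16 13 17
f 16 17 15
f 17 13 18
f 17 18 15
f 18 13 19
f 18 19 15
f 19 13 20
f 19 20 15
f 20 13 21
f 20 21 15
f 21 13 22
f 21 22 15
f 22 13 14
f 22 14 15
f 24 23 27
f 24 27 25
f 25 27 28
f 25 28 26
f 27 23 29
f 27 29 28
f 28 29 30
f 28 30 26
f 29 23 31
f 29 31 30
f 30 31 32
f 30 32 26
f 31 23 33
f 31 33 32
f 32 33 34
f 32 34 26
f 33 23 35
f 33 35 34
f 34 35 36
f 34 36 26
f 35 23 37
f 35 37 36
f 36 37 38
f 36 38 26
f 37 23 39
f 37 39 38
f 38 39 40
f 38 40 26
f 39 23 41
f 39 41 40
f 40 41 42
f 40 42 26
f 41 23 43
f 41 43 42
f 42 43 44
f 42 44 26
f 43 23 45
f 43 45 44
f 44 45 46
f 44 46 26
f 45 23 47
f 45 47 46
f 46 47 48
f 46 48 26
f 47 23 49
f 47 49 48
f 48 49 50
f 48 50 26
f 49 23 51
f 49 51 50
f 50 51 52
f 50 52 26
f 51 23 53
f 51 53 52
f 52 53 54
f 52 54 26
f 53 23 24
f 53 24 54
f 54 24 25
f 54 25 26
f 56 55 59
f 56 59 57
f 57 59 60
f 57 60 58
f 59 55 61
f 59 61 60
f 60 61 62
f 60 62 58
f 61 55 63
f 61 63 62
f 62 63 64
f 62 64 58
f 63 55 65
f 63 65 64
f 64 65 66
f 64 66 58
f 65 55 67
f 65 67 66
f 66 67 68
f 66 68 58
f 67 55 69
f 67 69 68
f 68 69 70
f 68 70 58
f 69 55 71
f 69 71 70
f 70 71 72
f 70 72 58
f 71 55 73
f 71 73 72
f 72 73 74
f 72 74 58
f 73 55 75
f 73 75 74
f 74 75 76
f 74 76 58
f 75 55 56
f 75 56 76
f 76 56 57
f 76 57 58



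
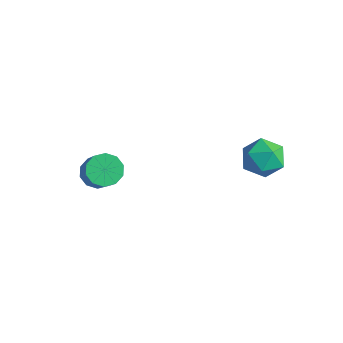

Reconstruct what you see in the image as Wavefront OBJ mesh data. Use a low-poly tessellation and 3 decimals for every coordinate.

v 1.56 0.587 3.618
v 2.22 0.642 3.153
v 2.04 -0.502 4.167
v 2.7 -0.447 3.702
v 2.572 0.095 4.29
v 2.276 0.768 3.95
v 1.984 -0.628 3.37
v 1.688 0.045 3.03
v 2.482 -0.109 2.999
v 2.846 0.338 3.567
v 1.414 -0.198 3.753
v 1.778 0.249 4.321
v -2.012 -3.571 1.744
v -1.512 -3.5 1.351
v -0.327 -4.037 2.764
v -0.828 -4.109 3.156
v -1.574 -3.155 1.535
v -0.389 -3.692 2.947
v -1.803 -2.969 1.798
v -0.619 -3.506 3.21
v -2.112 -3.013 2.04
v -0.928 -3.55 3.453
v -2.383 -3.27 2.17
v -1.199 -3.808 3.582
v -2.513 -3.643 2.136
v -1.328 -4.18 3.549
v -2.451 -3.988 1.953
v -1.266 -4.525 3.365
v -2.221 -4.174 1.69
v -1.037 -4.711 3.102
v -1.912 -4.13 1.447
v -0.728 -4.667 2.86
v -1.641 -3.872 1.318
v -0.457 -4.41 2.73
f 1 12 6
f 1 6 2
f 1 2 8
f 1 8 11
f 1 11 12
f 2 6 10
f 6 12 5
f 12 11 3
f 11 8 7
f 8 2 9
f 4 10 5
f 4 5 3
f 4 3 7
f 4 7 9
f 4 9 10
f 5 10 6
f 3 5 12
f 7 3 11
f 9 7 8
f 10 9 2
f 14 13 17
f 14 17 15
f 15 17 18
f 15 18 16
f 17 13 19
f 17 19 18
f 18 19 20
f 18 20 16
f 19 13 21
f 19 21 20
f 20 21 22
f 20 22 16
f 21 13 23
f 21 23 22
f 22 23 24
f 22 24 16
f 23 13 25
f 23 25 24
f 24 25 26
f 24 26 16
f 25 13 27
f 25 27 26
f 26 27 28
f 26 28 16
f 27 13 29
f 27 29 28
f 28 29 30
f 28 30 16
f 29 13 31
f 29 31 30
f 30 31 32
f 30 32 16
f 31 13 33
f 31 33 32
f 32 33 34
f 32 34 16
f 33 13 14
f 33 14 34
f 34 14 15
f 34 15 16



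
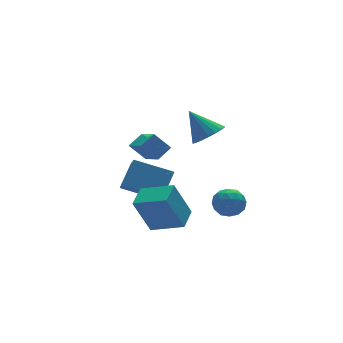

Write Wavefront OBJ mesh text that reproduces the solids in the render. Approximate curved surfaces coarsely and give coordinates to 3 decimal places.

v -0.426 2.862 -3.376
v -0.662 2.15 -2.685
v 0.613 3.598 -2.265
v 0.378 2.886 -1.574
v 1.202 1.634 -4.086
v 0.967 0.922 -3.395
v 2.242 2.37 -2.975
v 2.006 1.658 -2.284
v 2.942 -0.088 1.018
v 3.629 -0.451 1.564
v 2.398 0.908 2.362
v 3.816 -0.114 1.39
v 3.829 0.228 1.142
v 3.667 0.508 0.869
v 3.361 0.669 0.626
v 2.972 0.68 0.46
v 2.577 0.539 0.405
v 2.255 0.274 0.471
v 2.068 -0.063 0.646
v 2.055 -0.405 0.894
v 2.217 -0.684 1.166
v 2.523 -0.846 1.41
v 2.912 -0.857 1.575
v 3.307 -0.716 1.63
v -1.745 -0.727 1.969
v -1.936 -2.319 2.851
v -0.973 -0.559 2.44
v -1.164 -2.151 3.322
v -1.136 -1.249 1.158
v -1.327 -2.841 2.04
v -0.364 -1.081 1.629
v -0.555 -2.673 2.511
v 1.474 -3.106 -1.183
v 2.311 -3.134 -0.938
v 1.689 -4.206 -2.042
v 2.526 -4.234 -1.797
v 1.898 -4.452 -1.232
v 1.765 -3.773 -0.701
v 2.235 -3.567 -2.279
v 2.102 -2.888 -1.748
v 2.781 -3.419 -1.615
v 2.573 -3.966 -0.968
v 1.427 -3.374 -2.012
v 1.219 -3.921 -1.365
v 1.873 -3.024 -0.985
v 2.127 -4.316 -1.995
v 1.758 -4.445 -1.663
v 2.25 -4.461 -1.519
v 1.553 -3.399 -0.846
v 2.045 -3.415 -0.701
v 1.802 -4.19 -0.874
v 1.955 -3.925 -2.279
v 2.447 -3.941 -2.134
v 1.75 -2.879 -1.461
v 2.242 -2.895 -1.317
v 2.198 -3.15 -2.106
v 2.642 -3.207 -1.239
v 2.769 -3.854 -1.744
v 2.597 -3.462 -2.028
v 2.519 -3.063 -1.715
v 2.52 -3.529 -0.858
v 2.646 -4.175 -1.363
v 2.277 -4.304 -1.031
v 2.199 -3.904 -0.719
v 2.796 -3.696 -1.257
v 1.354 -3.165 -1.617
v 1.48 -3.811 -2.122
v 1.801 -3.436 -2.261
v 1.723 -3.036 -1.949
v 1.231 -3.486 -1.236
v 1.358 -4.133 -1.741
v 1.481 -4.277 -1.265
v 1.403 -3.878 -0.952
v 1.204 -3.644 -1.723
v 0.475 -2.097 -3.62
v -0.35 -1.838 -1.619
v -0.657 -0.793 -4.256
v -1.481 -0.534 -2.255
v 1.381 -1.186 -3.365
v 0.557 -0.927 -1.364
v 0.25 0.118 -4.001
v -0.575 0.377 -2
f 2 4 1
f 5 2 1
f 1 4 3
f 3 5 1
f 2 8 4
f 6 2 5
f 6 8 2
f 4 8 3
f 7 5 3
f 3 8 7
f 7 6 5
f 8 6 7
f 10 9 12
f 10 12 11
f 12 9 13
f 12 13 11
f 13 9 14
f 13 14 11
f 14 9 15
f 14 15 11
f 15 9 16
f 15 16 11
f 16 9 17
f 16 17 11
f 17 9 18
f 17 18 11
f 18 9 19
f 18 19 11
f 19 9 20
f 19 20 11
f 20 9 21
f 20 21 11
f 21 9 22
f 21 22 11
f 22 9 23
f 22 23 11
f 23 9 24
f 23 24 11
f 24 9 10
f 24 10 11
f 26 28 25
f 29 26 25
f 25 28 27
f 27 29 25
f 26 32 28
f 30 26 29
f 30 32 26
f 28 32 27
f 31 29 27
f 27 32 31
f 31 30 29
f 32 30 31
f 33 70 49
f 70 44 73
f 49 73 38
f 70 73 49
f 33 49 45
f 49 38 50
f 45 50 34
f 49 50 45
f 33 45 54
f 45 34 55
f 54 55 40
f 45 55 54
f 33 54 66
f 54 40 69
f 66 69 43
f 54 69 66
f 33 66 70
f 66 43 74
f 70 74 44
f 66 74 70
f 34 50 61
f 50 38 64
f 61 64 42
f 50 64 61
f 38 73 51
f 73 44 72
f 51 72 37
f 73 72 51
f 44 74 71
f 74 43 67
f 71 67 35
f 74 67 71
f 43 69 68
f 69 40 56
f 68 56 39
f 69 56 68
f 40 55 60
f 55 34 57
f 60 57 41
f 55 57 60
f 36 62 48
f 62 42 63
f 48 63 37
f 62 63 48
f 36 48 46
f 48 37 47
f 46 47 35
f 48 47 46
f 36 46 53
f 46 35 52
f 53 52 39
f 46 52 53
f 36 53 58
f 53 39 59
f 58 59 41
f 53 59 58
f 36 58 62
f 58 41 65
f 62 65 42
f 58 65 62
f 37 63 51
f 63 42 64
f 51 64 38
f 63 64 51
f 35 47 71
f 47 37 72
f 71 72 44
f 47 72 71
f 39 52 68
f 52 35 67
f 68 67 43
f 52 67 68
f 41 59 60
f 59 39 56
f 60 56 40
f 59 56 60
f 42 65 61
f 65 41 57
f 61 57 34
f 65 57 61
f 76 78 75
f 79 76 75
f 75 78 77
f 77 79 75
f 76 82 78
f 80 76 79
f 80 82 76
f 78 82 77
f 81 79 77
f 77 82 81
f 81 80 79
f 82 80 81



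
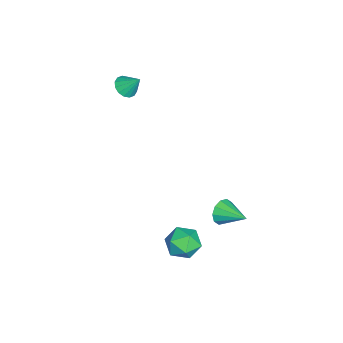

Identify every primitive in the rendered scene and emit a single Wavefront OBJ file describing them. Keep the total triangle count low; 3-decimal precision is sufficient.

v -4.04 -3.296 1.786
v -3.346 -3.275 1.593
v -3.8 -2.484 2.734
v -3.508 -3.001 1.4
v -3.813 -2.806 1.31
v -4.178 -2.742 1.347
v -4.506 -2.826 1.502
v -4.709 -3.037 1.734
v -4.733 -3.316 1.979
v -4.571 -3.59 2.173
v -4.266 -3.785 2.263
v -3.901 -3.849 2.225
v -3.573 -3.765 2.07
v -3.37 -3.554 1.839
v 2.344 1.494 -4.515
v 3.035 1.908 -3.873
v 2.745 -0.028 -3.967
v 3.436 0.386 -3.325
v 2.429 0.528 -3.159
v 2.181 1.469 -3.498
v 3.599 0.411 -4.342
v 3.351 1.352 -4.681
v 3.811 1.238 -3.766
v 3.088 1.311 -3.035
v 2.692 0.569 -4.805
v 1.969 0.642 -4.074
v -0.094 2.492 -4.125
v 0.163 2.11 -3.471
v 0.694 3.828 -3.655
v 0.496 2.04 -3.83
v 0.603 2.143 -4.301
v 0.444 2.379 -4.706
v 0.08 2.659 -4.888
v -0.352 2.875 -4.779
v -0.684 2.945 -4.42
v -0.792 2.842 -3.948
v -0.633 2.606 -3.544
v -0.268 2.326 -3.362
f 2 1 4
f 2 4 3
f 4 1 5
f 4 5 3
f 5 1 6
f 5 6 3
f 6 1 7
f 6 7 3
f 7 1 8
f 7 8 3
f 8 1 9
f 8 9 3
f 9 1 10
f 9 10 3
f 10 1 11
f 10 11 3
f 11 1 12
f 11 12 3
f 12 1 13
f 12 13 3
f 13 1 14
f 13 14 3
f 14 1 2
f 14 2 3
f 15 26 20
f 15 20 16
f 15 16 22
f 15 22 25
f 15 25 26
f 16 20 24
f 20 26 19
f 26 25 17
f 25 22 21
f 22 16 23
f 18 24 19
f 18 19 17
f 18 17 21
f 18 21 23
f 18 23 24
f 19 24 20
f 17 19 26
f 21 17 25
f 23 21 22
f 24 23 16
f 28 27 30
f 28 30 29
f 30 27 31
f 30 31 29
f 31 27 32
f 31 32 29
f 32 27 33
f 32 33 29
f 33 27 34
f 33 34 29
f 34 27 35
f 34 35 29
f 35 27 36
f 35 36 29
f 36 27 37
f 36 37 29
f 37 27 38
f 37 38 29
f 38 27 28
f 38 28 29



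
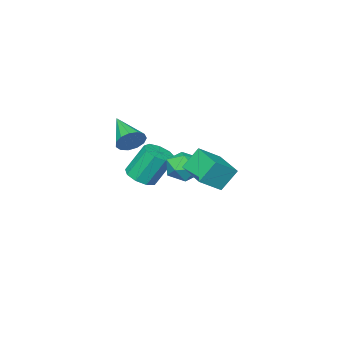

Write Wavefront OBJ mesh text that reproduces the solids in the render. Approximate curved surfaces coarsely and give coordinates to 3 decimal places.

v 2.44 -2.184 -1.086
v 2.792 -2.62 -1.751
v 1.82 -4.076 -0.174
v 3.145 -2.573 -1.414
v 3.274 -2.403 -0.973
v 3.138 -2.163 -0.568
v 2.78 -1.929 -0.327
v 2.314 -1.777 -0.328
v 1.888 -1.754 -0.569
v 1.637 -1.867 -0.974
v 1.641 -2.081 -1.415
v 1.898 -2.328 -1.752
v 2.328 -2.529 -1.877
v 0.998 1.242 -2.403
v 1.327 0.804 -3.337
v 0.533 -0.344 -1.823
v 0.862 -0.782 -2.757
v 1.588 -0.373 -2.065
v 1.875 0.608 -2.424
v -0.015 -0.148 -2.736
v 0.272 0.833 -3.095
v 0.701 -0.055 -3.543
v 1.692 -0.194 -3.128
v 0.168 0.654 -2.032
v 1.159 0.515 -1.617
v 0.662 2.694 -1.117
v 1.899 2.399 -0.248
v 1.25 4.586 -1.31
v 2.486 4.29 -0.441
v 1.434 2.33 -2.339
v 2.67 2.034 -1.47
v 2.021 4.221 -2.532
v 3.258 3.926 -1.663
v 1.29 -2.759 -4.227
v 2.101 -2.257 -4.118
v 1.401 -1.52 -2.304
v 0.59 -2.021 -2.413
v 1.655 -1.896 -4.437
v 0.955 -1.159 -2.622
v 1.038 -1.938 -4.658
v 0.338 -1.201 -2.843
v 0.539 -2.365 -4.677
v -0.161 -1.628 -2.863
v 0.392 -2.976 -4.486
v -0.309 -2.238 -2.671
v 0.664 -3.485 -4.174
v -0.036 -2.747 -2.359
v 1.23 -3.654 -3.887
v 0.53 -2.917 -2.072
v 1.824 -3.405 -3.759
v 1.124 -2.667 -1.944
v 2.168 -2.853 -3.85
v 1.468 -2.115 -2.036
f 2 1 4
f 2 4 3
f 4 1 5
f 4 5 3
f 5 1 6
f 5 6 3
f 6 1 7
f 6 7 3
f 7 1 8
f 7 8 3
f 8 1 9
f 8 9 3
f 9 1 10
f 9 10 3
f 10 1 11
f 10 11 3
f 11 1 12
f 11 12 3
f 12 1 13
f 12 13 3
f 13 1 2
f 13 2 3
f 14 25 19
f 14 19 15
f 14 15 21
f 14 21 24
f 14 24 25
f 15 19 23
f 19 25 18
f 25 24 16
f 24 21 20
f 21 15 22
f 17 23 18
f 17 18 16
f 17 16 20
f 17 20 22
f 17 22 23
f 18 23 19
f 16 18 25
f 20 16 24
f 22 20 21
f 23 22 15
f 27 29 26
f 30 27 26
f 26 29 28
f 28 30 26
f 27 33 29
f 31 27 30
f 31 33 27
f 29 33 28
f 32 30 28
f 28 33 32
f 32 31 30
f 33 31 32
f 35 34 38
f 35 38 36
f 36 38 39
f 36 39 37
f 38 34 40
f 38 40 39
f 39 40 41
f 39 41 37
f 40 34 42
f 40 42 41
f 41 42 43
f 41 43 37
f 42 34 44
f 42 44 43
f 43 44 45
f 43 45 37
f 44 34 46
f 44 46 45
f 45 46 47
f 45 47 37
f 46 34 48
f 46 48 47
f 47 48 49
f 47 49 37
f 48 34 50
f 48 50 49
f 49 50 51
f 49 51 37
f 50 34 52
f 50 52 51
f 51 52 53
f 51 53 37
f 52 34 35
f 52 35 53
f 53 35 36
f 53 36 37



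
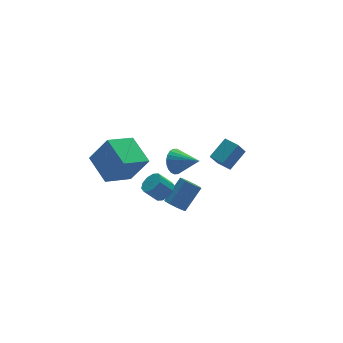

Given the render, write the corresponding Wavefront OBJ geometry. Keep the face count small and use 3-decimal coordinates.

v -1.557 -0.336 -1.683
v -0.933 -0.097 -1.261
v -1.68 0.215 -0.335
v -2.303 -0.024 -0.757
v -1.095 0.284 -1.52
v -1.842 0.596 -0.594
v -1.433 0.428 -1.841
v -2.18 0.74 -0.915
v -1.818 0.28 -2.102
v -2.565 0.593 -1.176
v -2.103 -0.103 -2.203
v -2.85 0.21 -1.277
v -2.18 -0.575 -2.105
v -2.927 -0.263 -1.179
v -2.018 -0.956 -1.846
v -2.765 -0.644 -0.92
v -1.68 -1.1 -1.525
v -2.427 -0.788 -0.599
v -1.295 -0.953 -1.264
v -2.042 -0.64 -0.338
v -1.01 -0.57 -1.163
v -1.757 -0.257 -0.237
v -3.157 0.995 -0.85
v -5.047 0.596 -0.026
v -3.243 2.981 -0.087
v -5.133 2.582 0.738
v -2.227 0.338 0.962
v -4.117 -0.061 1.787
v -2.313 2.324 1.726
v -4.203 1.925 2.55
v 3.769 1.041 -2.822
v 3.092 0.812 -1.748
v 3.426 2.076 -2.817
v 2.75 1.847 -1.743
v 5.09 1.473 -1.897
v 4.414 1.244 -0.823
v 4.748 2.508 -1.892
v 4.071 2.279 -0.818
v -0.478 0.395 -4.11
v 0.069 0.149 -4.576
v 1.405 0.579 -3.237
v 0.858 0.825 -2.77
v 0.004 0.607 -4.658
v 1.34 1.037 -3.319
v -0.245 0.984 -4.53
v 1.09 1.414 -3.191
v -0.584 1.136 -4.242
v 0.752 1.566 -2.903
v -0.881 1.005 -3.903
v 0.455 1.435 -2.564
v -1.025 0.641 -3.643
v 0.311 1.071 -2.304
v -0.96 0.183 -3.561
v 0.376 0.613 -2.222
v -0.71 -0.194 -3.689
v 0.625 0.236 -2.35
v -0.372 -0.346 -3.977
v 0.964 0.084 -2.638
v -0.075 -0.215 -4.316
v 1.261 0.215 -2.977
v 0.783 2.67 -2.053
v 1.309 2.587 -2.852
v 1.697 1.27 -1.307
v 1.516 2.828 -2.653
v 1.611 3.045 -2.363
v 1.58 3.204 -2.025
v 1.428 3.283 -1.692
v 1.178 3.268 -1.414
v 0.867 3.162 -1.233
v 0.544 2.981 -1.177
v 0.258 2.752 -1.254
v 0.051 2.512 -1.453
v -0.044 2.295 -1.743
v -0.013 2.135 -2.081
v 0.139 2.057 -2.414
v 0.389 2.072 -2.692
v 0.699 2.178 -2.873
v 1.023 2.359 -2.929
f 2 1 5
f 2 5 3
f 3 5 6
f 3 6 4
f 5 1 7
f 5 7 6
f 6 7 8
f 6 8 4
f 7 1 9
f 7 9 8
f 8 9 10
f 8 10 4
f 9 1 11
f 9 11 10
f 10 11 12
f 10 12 4
f 11 1 13
f 11 13 12
f 12 13 14
f 12 14 4
f 13 1 15
f 13 15 14
f 14 15 16
f 14 16 4
f 15 1 17
f 15 17 16
f 16 17 18
f 16 18 4
f 17 1 19
f 17 19 18
f 18 19 20
f 18 20 4
f 19 1 21
f 19 21 20
f 20 21 22
f 20 22 4
f 21 1 2
f 21 2 22
f 22 2 3
f 22 3 4
f 24 26 23
f 27 24 23
f 23 26 25
f 25 27 23
f 24 30 26
f 28 24 27
f 28 30 24
f 26 30 25
f 29 27 25
f 25 30 29
f 29 28 27
f 30 28 29
f 32 34 31
f 35 32 31
f 31 34 33
f 33 35 31
f 32 38 34
f 36 32 35
f 36 38 32
f 34 38 33
f 37 35 33
f 33 38 37
f 37 36 35
f 38 36 37
f 40 39 43
f 40 43 41
f 41 43 44
f 41 44 42
f 43 39 45
f 43 45 44
f 44 45 46
f 44 46 42
f 45 39 47
f 45 47 46
f 46 47 48
f 46 48 42
f 47 39 49
f 47 49 48
f 48 49 50
f 48 50 42
f 49 39 51
f 49 51 50
f 50 51 52
f 50 52 42
f 51 39 53
f 51 53 52
f 52 53 54
f 52 54 42
f 53 39 55
f 53 55 54
f 54 55 56
f 54 56 42
f 55 39 57
f 55 57 56
f 56 57 58
f 56 58 42
f 57 39 59
f 57 59 58
f 58 59 60
f 58 60 42
f 59 39 40
f 59 40 60
f 60 40 41
f 60 41 42
f 62 61 64
f 62 64 63
f 64 61 65
f 64 65 63
f 65 61 66
f 65 66 63
f 66 61 67
f 66 67 63
f 67 61 68
f 67 68 63
f 68 61 69
f 68 69 63
f 69 61 70
f 69 70 63
f 70 61 71
f 70 71 63
f 71 61 72
f 71 72 63
f 72 61 73
f 72 73 63
f 73 61 74
f 73 74 63
f 74 61 75
f 74 75 63
f 75 61 76
f 75 76 63
f 76 61 77
f 76 77 63
f 77 61 78
f 77 78 63
f 78 61 62
f 78 62 63



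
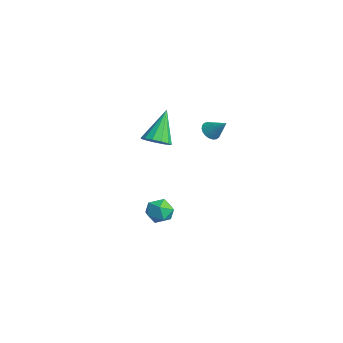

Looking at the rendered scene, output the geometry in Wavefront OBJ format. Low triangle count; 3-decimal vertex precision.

v 0.708 3.142 1.88
v 0.944 3.415 1.505
v 1.392 3.538 2.6
v 0.792 3.554 1.573
v 0.626 3.621 1.694
v 0.474 3.605 1.847
v 0.362 3.509 2.006
v 0.31 3.35 2.142
v 0.327 3.155 2.234
v 0.41 2.957 2.264
v 0.544 2.792 2.227
v 0.707 2.687 2.131
v 0.869 2.66 1.991
v 1.004 2.717 1.831
v 1.088 2.848 1.681
v 1.106 3.029 1.564
v 1.055 3.23 1.502
v 0.746 0.465 1.886
v 1.173 1.008 1.77
v 0.054 1.315 3.314
v 0.843 1.081 1.567
v 0.482 0.958 1.465
v 0.205 0.679 1.496
v 0.1 0.333 1.652
v 0.2 0.028 1.881
v 0.473 -0.138 2.112
v 0.833 -0.112 2.272
v 1.165 0.097 2.308
v 1.365 0.423 2.211
v 1.367 0.763 2.01
v -0.721 1.898 -3.45
v -0.036 1.7 -3.227
v -0.984 0.74 -3.673
v -0.299 0.542 -3.45
v -0.794 0.799 -2.954
v -0.631 1.515 -2.815
v -0.389 0.925 -4.085
v -0.226 1.641 -3.946
v 0.169 1.099 -3.619
v -0.081 1.021 -2.92
v -0.939 1.419 -3.98
v -1.189 1.341 -3.281
f 2 1 4
f 2 4 3
f 4 1 5
f 4 5 3
f 5 1 6
f 5 6 3
f 6 1 7
f 6 7 3
f 7 1 8
f 7 8 3
f 8 1 9
f 8 9 3
f 9 1 10
f 9 10 3
f 10 1 11
f 10 11 3
f 11 1 12
f 11 12 3
f 12 1 13
f 12 13 3
f 13 1 14
f 13 14 3
f 14 1 15
f 14 15 3
f 15 1 16
f 15 16 3
f 16 1 17
f 16 17 3
f 17 1 2
f 17 2 3
f 19 18 21
f 19 21 20
f 21 18 22
f 21 22 20
f 22 18 23
f 22 23 20
f 23 18 24
f 23 24 20
f 24 18 25
f 24 25 20
f 25 18 26
f 25 26 20
f 26 18 27
f 26 27 20
f 27 18 28
f 27 28 20
f 28 18 29
f 28 29 20
f 29 18 30
f 29 30 20
f 30 18 19
f 30 19 20
f 31 42 36
f 31 36 32
f 31 32 38
f 31 38 41
f 31 41 42
f 32 36 40
f 36 42 35
f 42 41 33
f 41 38 37
f 38 32 39
f 34 40 35
f 34 35 33
f 34 33 37
f 34 37 39
f 34 39 40
f 35 40 36
f 33 35 42
f 37 33 41
f 39 37 38
f 40 39 32



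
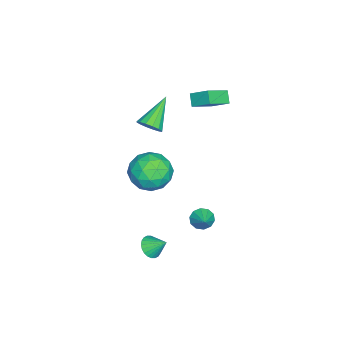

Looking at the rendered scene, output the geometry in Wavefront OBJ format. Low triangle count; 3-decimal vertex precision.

v 0.161 -1.244 3.335
v 0.531 -0.63 3.586
v -1.461 -0.796 4.625
v 0.321 -0.503 3.278
v 0.068 -0.576 2.986
v -0.16 -0.827 2.787
v -0.302 -1.19 2.735
v -0.32 -1.568 2.843
v -0.209 -1.859 3.084
v 0.001 -1.985 3.391
v 0.254 -1.913 3.684
v 0.482 -1.661 3.883
v 0.623 -1.298 3.935
v 0.641 -0.921 3.827
v 2.722 0.609 3.057
v 3.933 0.584 2.705
v 2.407 -1.164 2.095
v 3.618 -1.189 1.743
v 3.311 -1.344 2.957
v 3.506 -0.248 3.551
v 2.834 -0.332 1.249
v 3.029 0.764 1.843
v 4.003 0.003 1.587
v 4.297 -0.622 2.643
v 2.043 0.042 2.157
v 2.337 -0.583 3.213
v 3.355 0.752 2.966
v 2.985 -1.332 1.834
v 2.804 -1.423 2.548
v 3.516 -1.437 2.341
v 3.104 0.263 3.463
v 3.816 0.249 3.256
v 3.45 -0.885 3.404
v 2.524 -0.829 1.544
v 3.236 -0.843 1.337
v 2.824 0.857 2.459
v 3.536 0.843 2.252
v 2.89 0.305 1.396
v 4.108 0.396 2.101
v 3.923 -0.646 1.536
v 3.462 -0.142 1.245
v 3.577 0.502 1.595
v 4.281 0.029 2.722
v 4.096 -1.013 2.156
v 3.915 -1.105 2.87
v 4.03 -0.461 3.219
v 4.322 -0.313 2.065
v 2.244 0.433 2.644
v 2.059 -0.609 2.078
v 2.31 -0.119 1.581
v 2.425 0.525 1.93
v 2.417 0.066 3.264
v 2.232 -0.976 2.699
v 2.763 -1.082 3.205
v 2.878 -0.438 3.555
v 2.018 -0.267 2.735
v 3.821 -0.091 -3.338
v 4.527 -0.081 -3.479
v 3.959 0.791 -2.582
v 4.43 0.099 -3.672
v 4.24 0.251 -3.813
v 3.987 0.35 -3.883
v 3.708 0.382 -3.869
v 3.446 0.342 -3.775
v 3.242 0.237 -3.614
v 3.125 0.081 -3.411
v 3.115 -0.101 -3.197
v 3.212 -0.281 -3.005
v 3.401 -0.432 -2.863
v 3.655 -0.532 -2.794
v 3.933 -0.564 -2.807
v 4.195 -0.524 -2.902
v 4.4 -0.418 -3.062
v 4.516 -0.263 -3.265
v -3.663 1.009 3.574
v -3.368 2.067 4.288
v -3.12 1.264 2.972
v -2.825 2.322 3.686
v -2.515 0.218 4.274
v -2.22 1.276 4.988
v -1.972 0.473 3.672
v -1.677 1.531 4.386
v 1.093 1.924 -2.914
v 1.524 1.707 -3.407
v 1.987 2.316 -2.306
v 1.411 2.108 -3.499
v 1.176 2.438 -3.367
v 0.91 2.573 -3.062
v 0.713 2.459 -2.701
v 0.662 2.141 -2.421
v 0.776 1.741 -2.33
v 1.01 1.41 -2.462
v 1.277 1.276 -2.766
v 1.473 1.389 -3.128
f 2 1 4
f 2 4 3
f 4 1 5
f 4 5 3
f 5 1 6
f 5 6 3
f 6 1 7
f 6 7 3
f 7 1 8
f 7 8 3
f 8 1 9
f 8 9 3
f 9 1 10
f 9 10 3
f 10 1 11
f 10 11 3
f 11 1 12
f 11 12 3
f 12 1 13
f 12 13 3
f 13 1 14
f 13 14 3
f 14 1 2
f 14 2 3
f 15 52 31
f 52 26 55
f 31 55 20
f 52 55 31
f 15 31 27
f 31 20 32
f 27 32 16
f 31 32 27
f 15 27 36
f 27 16 37
f 36 37 22
f 27 37 36
f 15 36 48
f 36 22 51
f 48 51 25
f 36 51 48
f 15 48 52
f 48 25 56
f 52 56 26
f 48 56 52
f 16 32 43
f 32 20 46
f 43 46 24
f 32 46 43
f 20 55 33
f 55 26 54
f 33 54 19
f 55 54 33
f 26 56 53
f 56 25 49
f 53 49 17
f 56 49 53
f 25 51 50
f 51 22 38
f 50 38 21
f 51 38 50
f 22 37 42
f 37 16 39
f 42 39 23
f 37 39 42
f 18 44 30
f 44 24 45
f 30 45 19
f 44 45 30
f 18 30 28
f 30 19 29
f 28 29 17
f 30 29 28
f 18 28 35
f 28 17 34
f 35 34 21
f 28 34 35
f 18 35 40
f 35 21 41
f 40 41 23
f 35 41 40
f 18 40 44
f 40 23 47
f 44 47 24
f 40 47 44
f 19 45 33
f 45 24 46
f 33 46 20
f 45 46 33
f 17 29 53
f 29 19 54
f 53 54 26
f 29 54 53
f 21 34 50
f 34 17 49
f 50 49 25
f 34 49 50
f 23 41 42
f 41 21 38
f 42 38 22
f 41 38 42
f 24 47 43
f 47 23 39
f 43 39 16
f 47 39 43
f 58 57 60
f 58 60 59
f 60 57 61
f 60 61 59
f 61 57 62
f 61 62 59
f 62 57 63
f 62 63 59
f 63 57 64
f 63 64 59
f 64 57 65
f 64 65 59
f 65 57 66
f 65 66 59
f 66 57 67
f 66 67 59
f 67 57 68
f 67 68 59
f 68 57 69
f 68 69 59
f 69 57 70
f 69 70 59
f 70 57 71
f 70 71 59
f 71 57 72
f 71 72 59
f 72 57 73
f 72 73 59
f 73 57 74
f 73 74 59
f 74 57 58
f 74 58 59
f 76 78 75
f 79 76 75
f 75 78 77
f 77 79 75
f 76 82 78
f 80 76 79
f 80 82 76
f 78 82 77
f 81 79 77
f 77 82 81
f 81 80 79
f 82 80 81
f 84 83 86
f 84 86 85
f 86 83 87
f 86 87 85
f 87 83 88
f 87 88 85
f 88 83 89
f 88 89 85
f 89 83 90
f 89 90 85
f 90 83 91
f 90 91 85
f 91 83 92
f 91 92 85
f 92 83 93
f 92 93 85
f 93 83 94
f 93 94 85
f 94 83 84
f 94 84 85



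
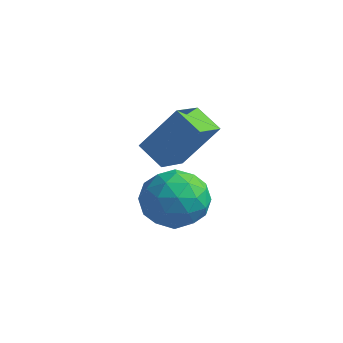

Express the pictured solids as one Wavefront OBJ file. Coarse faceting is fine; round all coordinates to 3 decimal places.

v 2.336 4.145 1.127
v 2.822 4.224 0.319
v 2.858 2.716 1.301
v 3.344 2.795 0.493
v 3.604 3.296 1.253
v 3.281 4.179 1.145
v 2.399 2.761 0.475
v 2.076 3.644 0.367
v 2.861 3.369 -0.084
v 3.606 3.7 0.397
v 2.074 3.24 1.223
v 2.819 3.571 1.704
v 2.533 4.31 0.708
v 3.147 2.63 0.912
v 3.3 2.925 1.359
v 3.586 2.971 0.884
v 2.803 4.283 1.193
v 3.089 4.33 0.719
v 3.548 3.785 1.267
v 2.591 2.61 0.901
v 2.877 2.657 0.427
v 2.094 3.969 0.736
v 2.38 4.015 0.261
v 2.132 3.155 0.353
v 2.842 3.854 -0.004
v 3.149 3.014 0.098
v 2.593 2.994 0.087
v 2.403 3.513 0.024
v 3.28 4.048 0.279
v 3.587 3.209 0.381
v 3.739 3.503 0.828
v 3.549 4.022 0.764
v 3.303 3.546 0.042
v 2.093 3.731 1.239
v 2.4 2.892 1.341
v 2.131 2.918 0.856
v 1.941 3.437 0.792
v 2.531 3.926 1.522
v 2.838 3.086 1.624
v 3.277 3.427 1.596
v 3.087 3.946 1.533
v 2.377 3.394 1.578
v 2.129 2.966 2.764
v 2.87 3.503 4.003
v 2.099 3.898 2.378
v 2.84 4.435 3.616
v 2.9 2.825 2.364
v 3.641 3.362 3.602
v 2.87 3.757 1.977
v 3.611 4.294 3.216
f 1 38 17
f 38 12 41
f 17 41 6
f 38 41 17
f 1 17 13
f 17 6 18
f 13 18 2
f 17 18 13
f 1 13 22
f 13 2 23
f 22 23 8
f 13 23 22
f 1 22 34
f 22 8 37
f 34 37 11
f 22 37 34
f 1 34 38
f 34 11 42
f 38 42 12
f 34 42 38
f 2 18 29
f 18 6 32
f 29 32 10
f 18 32 29
f 6 41 19
f 41 12 40
f 19 40 5
f 41 40 19
f 12 42 39
f 42 11 35
f 39 35 3
f 42 35 39
f 11 37 36
f 37 8 24
f 36 24 7
f 37 24 36
f 8 23 28
f 23 2 25
f 28 25 9
f 23 25 28
f 4 30 16
f 30 10 31
f 16 31 5
f 30 31 16
f 4 16 14
f 16 5 15
f 14 15 3
f 16 15 14
f 4 14 21
f 14 3 20
f 21 20 7
f 14 20 21
f 4 21 26
f 21 7 27
f 26 27 9
f 21 27 26
f 4 26 30
f 26 9 33
f 30 33 10
f 26 33 30
f 5 31 19
f 31 10 32
f 19 32 6
f 31 32 19
f 3 15 39
f 15 5 40
f 39 40 12
f 15 40 39
f 7 20 36
f 20 3 35
f 36 35 11
f 20 35 36
f 9 27 28
f 27 7 24
f 28 24 8
f 27 24 28
f 10 33 29
f 33 9 25
f 29 25 2
f 33 25 29
f 44 46 43
f 47 44 43
f 43 46 45
f 45 47 43
f 44 50 46
f 48 44 47
f 48 50 44
f 46 50 45
f 49 47 45
f 45 50 49
f 49 48 47
f 50 48 49



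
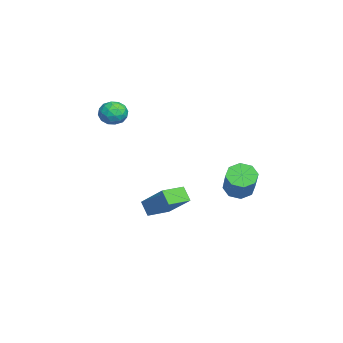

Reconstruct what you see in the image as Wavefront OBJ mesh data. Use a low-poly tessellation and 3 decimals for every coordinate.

v 3.219 -1.083 0.04
v 4.398 0.027 1.394
v 2.352 -0.039 -0.06
v 3.531 1.07 1.293
v 3.729 -0.73 -0.693
v 4.908 0.379 0.66
v 2.862 0.313 -0.794
v 4.041 1.423 0.56
v -3.735 -2.608 3.795
v -3.155 -2.277 4.34
v -2.785 -3.523 3.34
v -2.205 -3.192 3.885
v -2.878 -3.636 4.19
v -3.465 -3.07 4.471
v -2.475 -2.73 3.209
v -3.062 -2.164 3.49
v -2.376 -2.352 3.978
v -2.625 -2.912 4.584
v -3.315 -2.888 3.096
v -3.564 -3.448 3.702
v -3.528 -2.362 4.107
v -2.412 -3.438 3.573
v -2.808 -3.699 3.752
v -2.466 -3.504 4.072
v -3.711 -2.829 4.184
v -3.37 -2.634 4.505
v -3.207 -3.433 4.417
v -2.57 -3.166 3.175
v -2.229 -2.971 3.496
v -3.474 -2.296 3.608
v -3.132 -2.101 3.928
v -2.733 -2.367 3.263
v -2.729 -2.211 4.215
v -2.171 -2.749 3.947
v -2.33 -2.478 3.55
v -2.675 -2.145 3.715
v -2.876 -2.541 4.571
v -2.318 -3.079 4.304
v -2.713 -3.339 4.483
v -3.058 -3.007 4.648
v -2.418 -2.585 4.358
v -3.622 -2.721 3.376
v -3.064 -3.259 3.109
v -2.882 -2.793 3.032
v -3.227 -2.461 3.197
v -3.769 -3.051 3.733
v -3.211 -3.589 3.465
v -3.265 -3.655 3.965
v -3.61 -3.322 4.13
v -3.522 -3.215 3.322
v -2.187 3.859 -1.244
v -1.668 3.318 -1.703
v -0.153 3.459 -0.156
v -0.673 4.001 0.304
v -1.568 3.965 -1.86
v -0.053 4.107 -0.312
v -1.831 4.55 -1.656
v -0.316 4.692 -0.108
v -2.303 4.731 -1.21
v -0.788 4.873 0.337
v -2.707 4.401 -0.784
v -1.192 4.542 0.763
v -2.807 3.753 -0.628
v -1.292 3.895 0.92
v -2.544 3.168 -0.832
v -1.029 3.31 0.716
v -2.072 2.987 -1.277
v -0.557 3.129 0.27
f 2 4 1
f 5 2 1
f 1 4 3
f 3 5 1
f 2 8 4
f 6 2 5
f 6 8 2
f 4 8 3
f 7 5 3
f 3 8 7
f 7 6 5
f 8 6 7
f 9 46 25
f 46 20 49
f 25 49 14
f 46 49 25
f 9 25 21
f 25 14 26
f 21 26 10
f 25 26 21
f 9 21 30
f 21 10 31
f 30 31 16
f 21 31 30
f 9 30 42
f 30 16 45
f 42 45 19
f 30 45 42
f 9 42 46
f 42 19 50
f 46 50 20
f 42 50 46
f 10 26 37
f 26 14 40
f 37 40 18
f 26 40 37
f 14 49 27
f 49 20 48
f 27 48 13
f 49 48 27
f 20 50 47
f 50 19 43
f 47 43 11
f 50 43 47
f 19 45 44
f 45 16 32
f 44 32 15
f 45 32 44
f 16 31 36
f 31 10 33
f 36 33 17
f 31 33 36
f 12 38 24
f 38 18 39
f 24 39 13
f 38 39 24
f 12 24 22
f 24 13 23
f 22 23 11
f 24 23 22
f 12 22 29
f 22 11 28
f 29 28 15
f 22 28 29
f 12 29 34
f 29 15 35
f 34 35 17
f 29 35 34
f 12 34 38
f 34 17 41
f 38 41 18
f 34 41 38
f 13 39 27
f 39 18 40
f 27 40 14
f 39 40 27
f 11 23 47
f 23 13 48
f 47 48 20
f 23 48 47
f 15 28 44
f 28 11 43
f 44 43 19
f 28 43 44
f 17 35 36
f 35 15 32
f 36 32 16
f 35 32 36
f 18 41 37
f 41 17 33
f 37 33 10
f 41 33 37
f 52 51 55
f 52 55 53
f 53 55 56
f 53 56 54
f 55 51 57
f 55 57 56
f 56 57 58
f 56 58 54
f 57 51 59
f 57 59 58
f 58 59 60
f 58 60 54
f 59 51 61
f 59 61 60
f 60 61 62
f 60 62 54
f 61 51 63
f 61 63 62
f 62 63 64
f 62 64 54
f 63 51 65
f 63 65 64
f 64 65 66
f 64 66 54
f 65 51 67
f 65 67 66
f 66 67 68
f 66 68 54
f 67 51 52
f 67 52 68
f 68 52 53
f 68 53 54

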